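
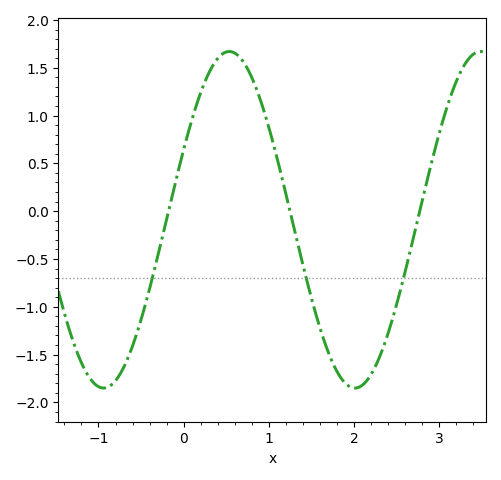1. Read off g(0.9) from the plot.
1.17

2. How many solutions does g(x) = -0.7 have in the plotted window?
3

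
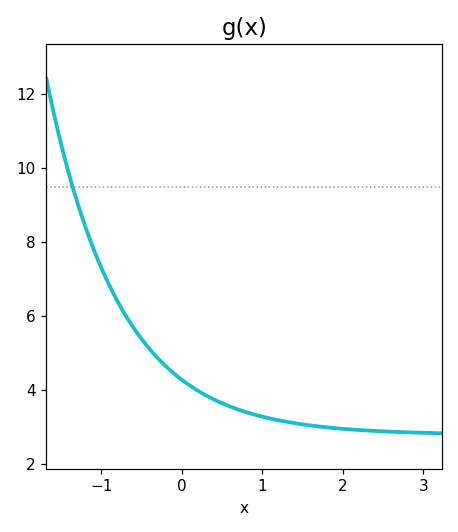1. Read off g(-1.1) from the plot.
7.8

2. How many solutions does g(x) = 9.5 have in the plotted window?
1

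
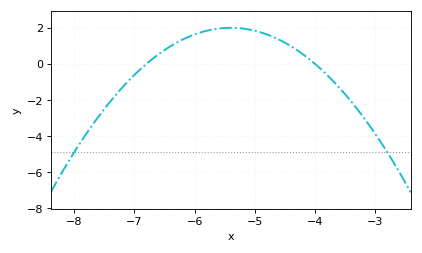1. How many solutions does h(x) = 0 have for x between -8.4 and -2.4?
2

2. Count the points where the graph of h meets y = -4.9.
2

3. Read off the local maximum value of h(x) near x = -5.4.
2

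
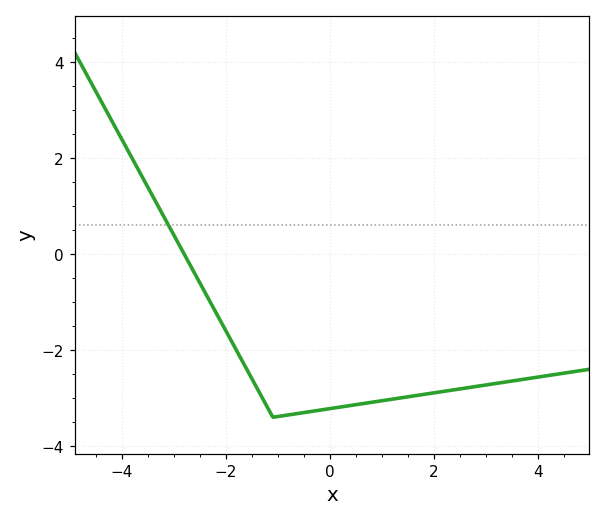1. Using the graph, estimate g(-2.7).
-0.2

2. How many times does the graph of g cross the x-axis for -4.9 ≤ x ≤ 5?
1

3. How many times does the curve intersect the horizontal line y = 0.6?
1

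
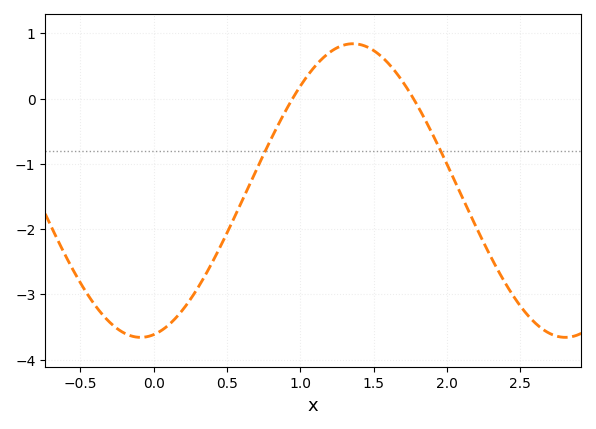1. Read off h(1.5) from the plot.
0.7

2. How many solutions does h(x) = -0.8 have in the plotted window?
2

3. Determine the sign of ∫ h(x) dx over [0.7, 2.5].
negative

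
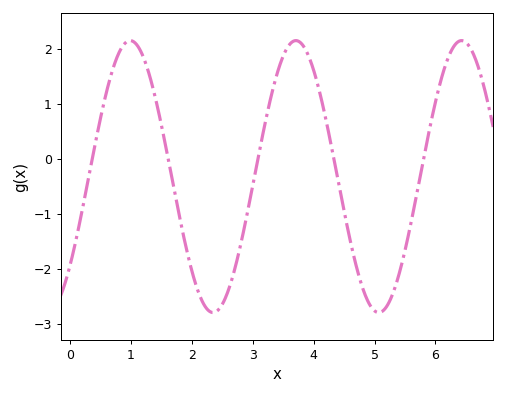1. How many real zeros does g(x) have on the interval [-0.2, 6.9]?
5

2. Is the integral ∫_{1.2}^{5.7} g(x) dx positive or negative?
negative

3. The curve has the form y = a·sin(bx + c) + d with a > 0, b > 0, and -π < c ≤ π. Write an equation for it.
y = 2.47sin(2.31x - 0.712) - 0.32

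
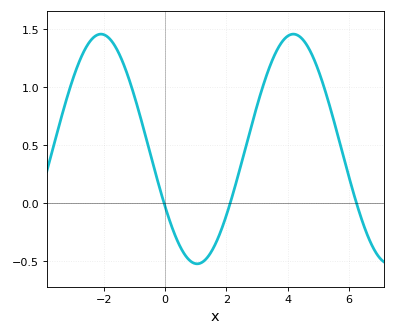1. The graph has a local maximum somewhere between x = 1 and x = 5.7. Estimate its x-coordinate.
4.19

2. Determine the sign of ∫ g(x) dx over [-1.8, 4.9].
positive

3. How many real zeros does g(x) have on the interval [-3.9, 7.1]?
3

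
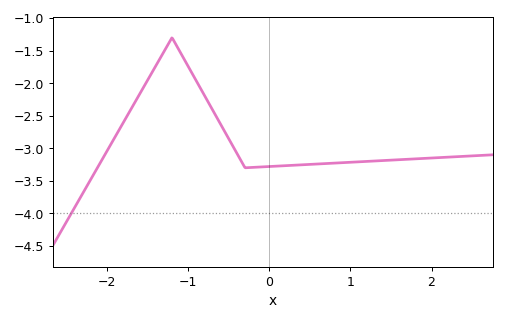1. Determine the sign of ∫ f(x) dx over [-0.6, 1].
negative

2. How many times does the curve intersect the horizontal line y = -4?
1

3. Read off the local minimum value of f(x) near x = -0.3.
-3.3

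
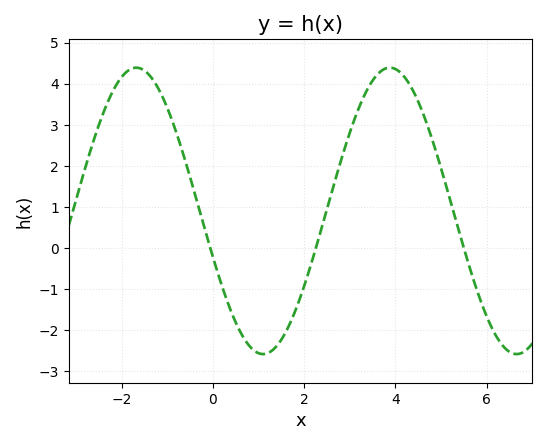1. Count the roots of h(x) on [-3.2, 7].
3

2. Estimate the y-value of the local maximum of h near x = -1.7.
4.39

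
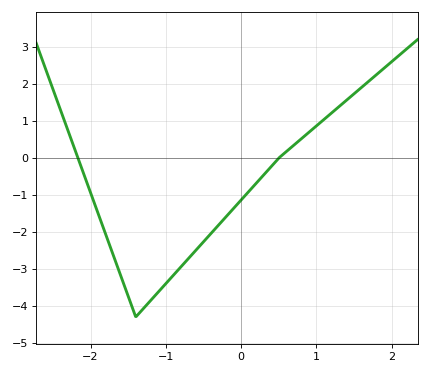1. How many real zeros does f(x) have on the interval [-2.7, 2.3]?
2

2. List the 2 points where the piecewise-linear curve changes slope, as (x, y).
(-1.4, -4.3); (0.5, 0)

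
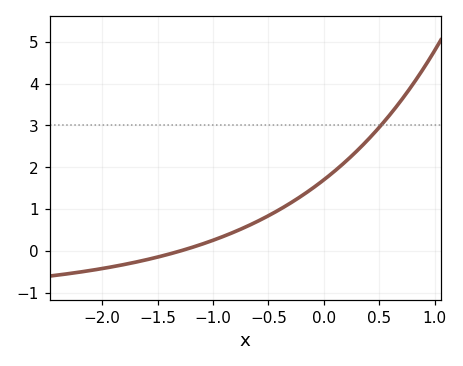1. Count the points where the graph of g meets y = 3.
1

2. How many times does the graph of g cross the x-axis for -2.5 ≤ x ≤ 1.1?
1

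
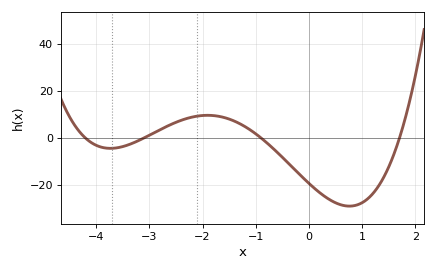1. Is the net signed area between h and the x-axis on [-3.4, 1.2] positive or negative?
negative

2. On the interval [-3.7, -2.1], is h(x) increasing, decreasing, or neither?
increasing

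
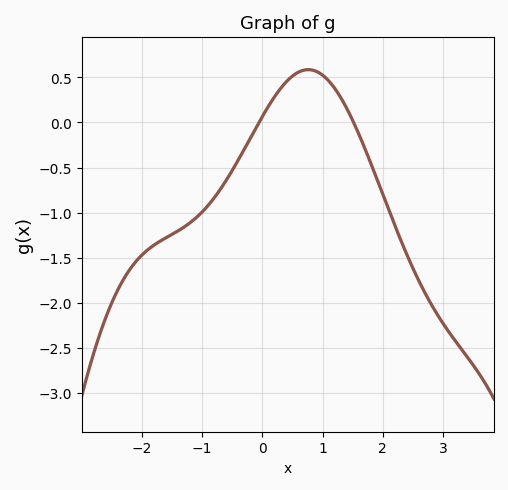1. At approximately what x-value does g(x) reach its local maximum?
0.8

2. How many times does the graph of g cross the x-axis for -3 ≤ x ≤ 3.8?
2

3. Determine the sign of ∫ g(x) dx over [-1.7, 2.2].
negative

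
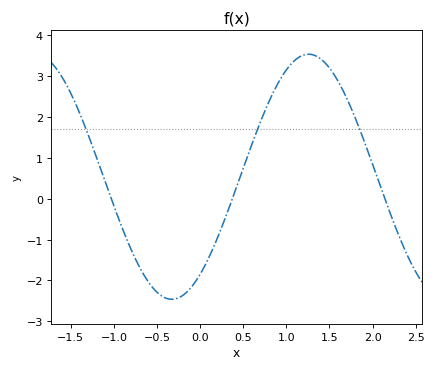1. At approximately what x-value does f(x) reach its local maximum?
1.26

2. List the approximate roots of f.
-1.03, 0.374, 2.14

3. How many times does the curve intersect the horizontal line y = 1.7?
3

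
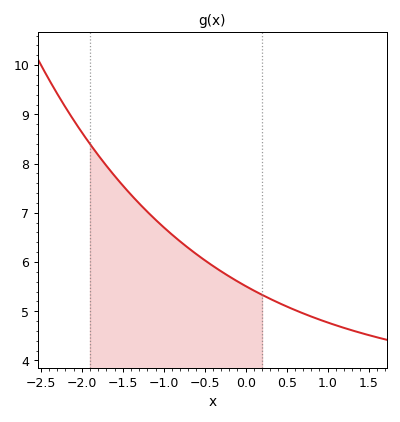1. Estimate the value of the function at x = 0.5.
5.1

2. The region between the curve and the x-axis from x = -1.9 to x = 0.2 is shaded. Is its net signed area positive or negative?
positive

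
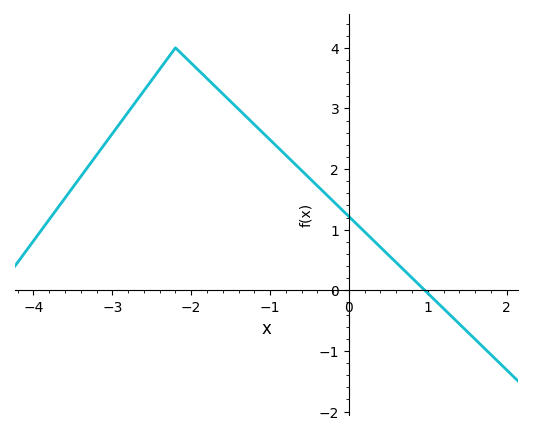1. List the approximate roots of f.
1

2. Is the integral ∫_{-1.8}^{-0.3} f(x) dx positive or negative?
positive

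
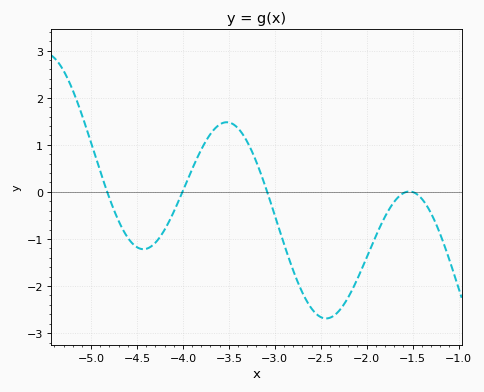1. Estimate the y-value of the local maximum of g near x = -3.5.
1.48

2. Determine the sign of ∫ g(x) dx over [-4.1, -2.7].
positive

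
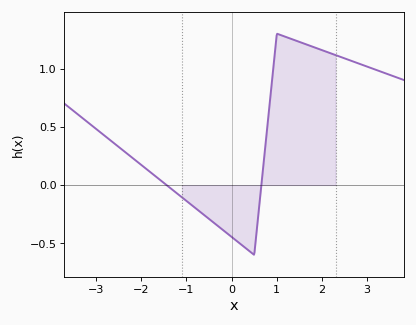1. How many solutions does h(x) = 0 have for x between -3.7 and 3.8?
2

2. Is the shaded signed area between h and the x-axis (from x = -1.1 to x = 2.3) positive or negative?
positive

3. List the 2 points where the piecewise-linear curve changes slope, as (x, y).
(0.5, -0.6); (1, 1.3)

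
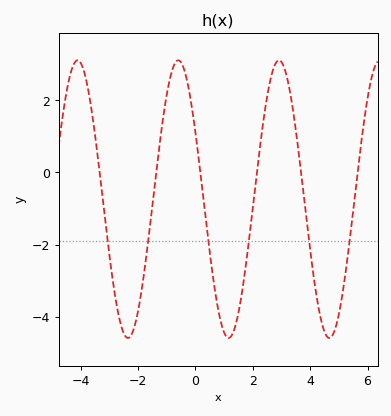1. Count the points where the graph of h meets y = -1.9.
6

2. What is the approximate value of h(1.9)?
-1.6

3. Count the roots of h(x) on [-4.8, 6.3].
6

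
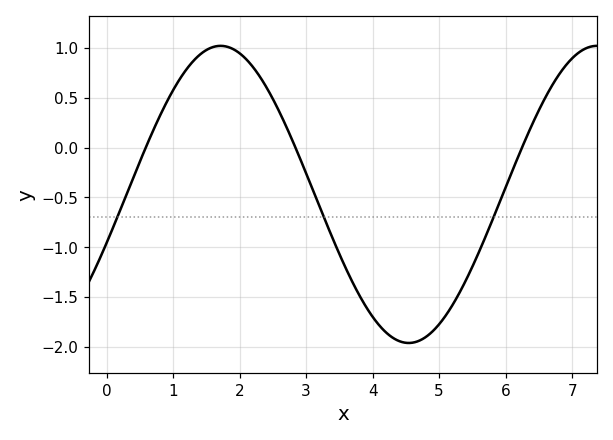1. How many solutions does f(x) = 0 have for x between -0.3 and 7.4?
3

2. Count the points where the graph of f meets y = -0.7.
3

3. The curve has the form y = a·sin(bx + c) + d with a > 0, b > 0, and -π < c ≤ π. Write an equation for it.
y = 1.49sin(1.1x - 0.33) - 0.47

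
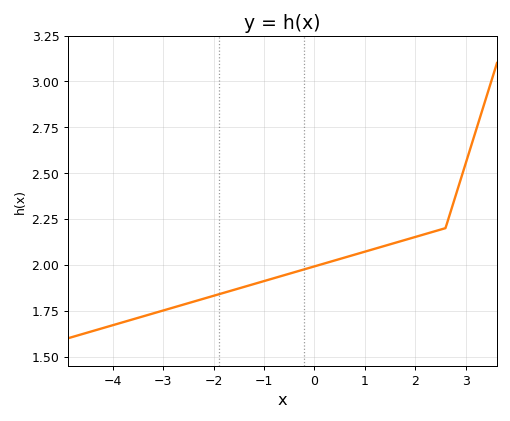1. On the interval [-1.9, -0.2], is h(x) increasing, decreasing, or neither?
increasing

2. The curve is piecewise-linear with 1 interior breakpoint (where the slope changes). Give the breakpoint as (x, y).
(2.6, 2.2)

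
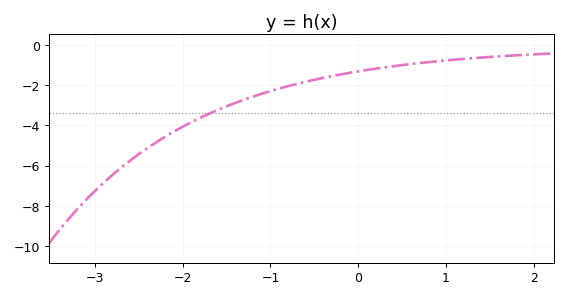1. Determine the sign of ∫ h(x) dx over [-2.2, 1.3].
negative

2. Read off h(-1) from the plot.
-2.29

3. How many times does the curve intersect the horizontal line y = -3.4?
1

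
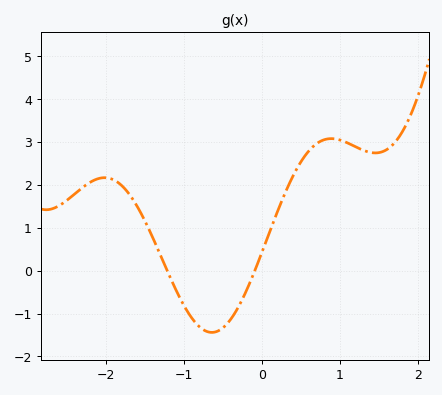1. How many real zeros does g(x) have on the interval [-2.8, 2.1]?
2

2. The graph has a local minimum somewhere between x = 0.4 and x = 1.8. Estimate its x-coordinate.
1.5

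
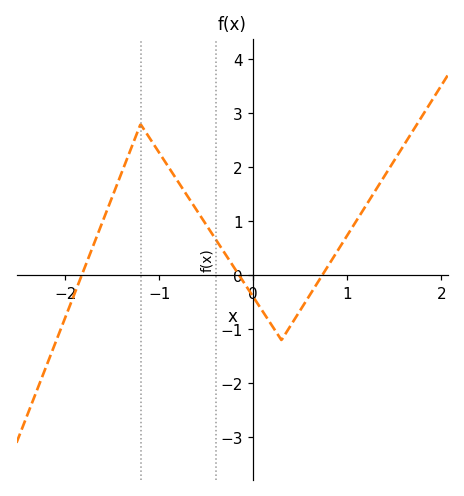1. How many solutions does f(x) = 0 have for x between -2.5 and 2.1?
3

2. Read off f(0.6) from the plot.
-0.4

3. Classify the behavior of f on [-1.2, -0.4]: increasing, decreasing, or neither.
decreasing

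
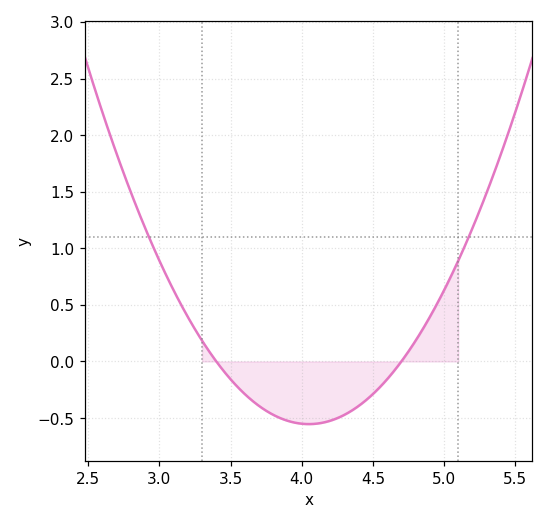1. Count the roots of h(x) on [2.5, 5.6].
2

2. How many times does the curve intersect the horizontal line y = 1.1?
2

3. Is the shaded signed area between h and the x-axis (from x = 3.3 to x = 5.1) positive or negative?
negative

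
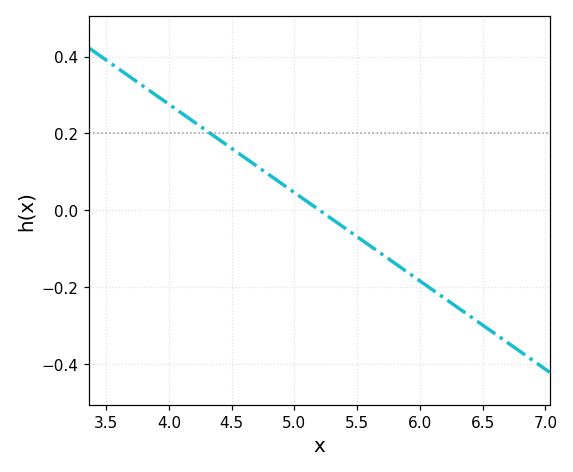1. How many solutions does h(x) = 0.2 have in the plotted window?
1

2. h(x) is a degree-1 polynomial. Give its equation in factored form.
y = -0.23(x - 5.2)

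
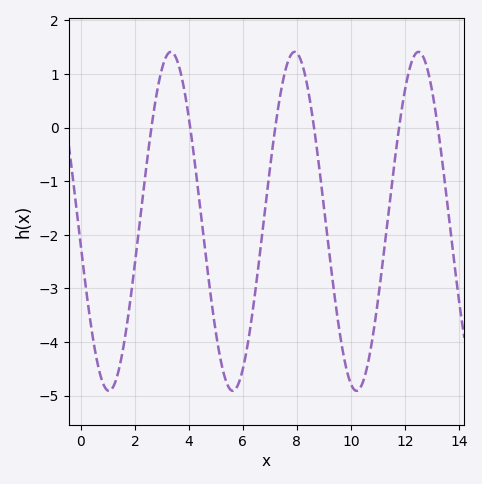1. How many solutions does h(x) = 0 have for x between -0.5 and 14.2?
6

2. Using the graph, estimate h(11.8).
0.1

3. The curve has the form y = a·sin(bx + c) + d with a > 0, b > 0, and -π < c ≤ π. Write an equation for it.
y = 3.16sin(1.4x - 3) - 1.75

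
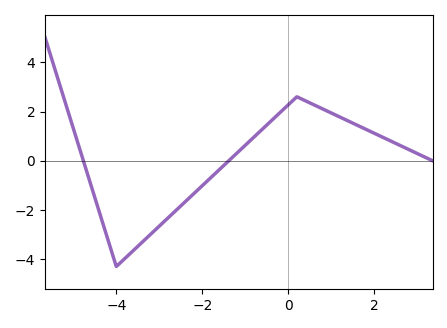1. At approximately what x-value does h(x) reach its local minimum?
-4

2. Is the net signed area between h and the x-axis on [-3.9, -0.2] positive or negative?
negative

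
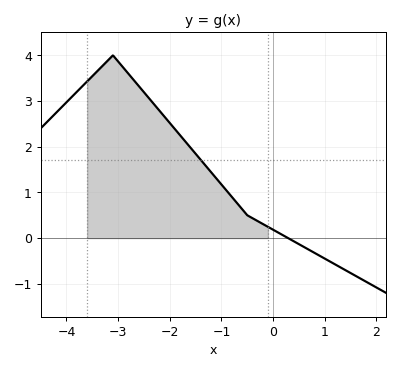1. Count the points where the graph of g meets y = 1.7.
1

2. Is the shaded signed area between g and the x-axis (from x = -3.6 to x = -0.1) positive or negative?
positive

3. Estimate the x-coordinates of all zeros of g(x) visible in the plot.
0.291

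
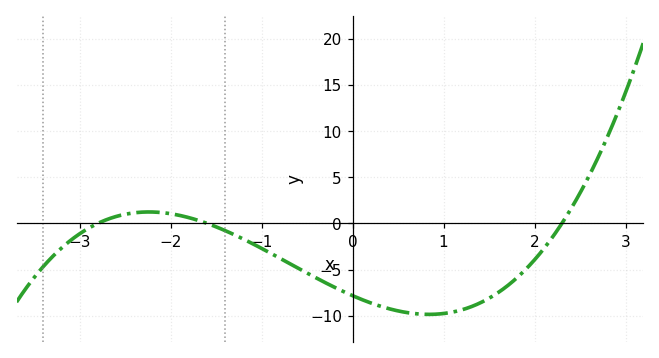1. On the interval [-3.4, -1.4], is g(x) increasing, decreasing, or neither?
neither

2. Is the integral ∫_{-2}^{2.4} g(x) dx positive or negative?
negative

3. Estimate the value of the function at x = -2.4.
1.14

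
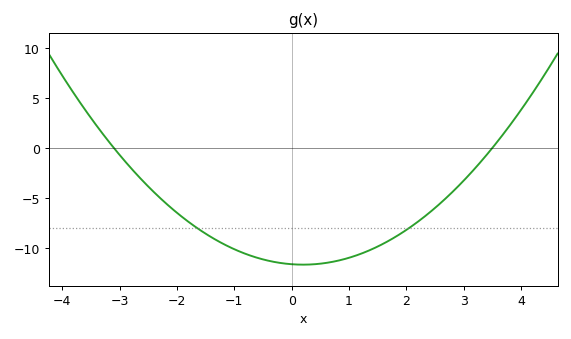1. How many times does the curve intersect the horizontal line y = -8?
2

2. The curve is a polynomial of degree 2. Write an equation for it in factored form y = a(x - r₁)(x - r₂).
y = 1.07(x + 3.1)(x - 3.5)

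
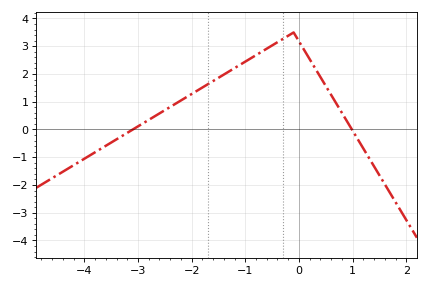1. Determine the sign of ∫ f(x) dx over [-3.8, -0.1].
positive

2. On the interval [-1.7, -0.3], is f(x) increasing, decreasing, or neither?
increasing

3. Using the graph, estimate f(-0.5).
3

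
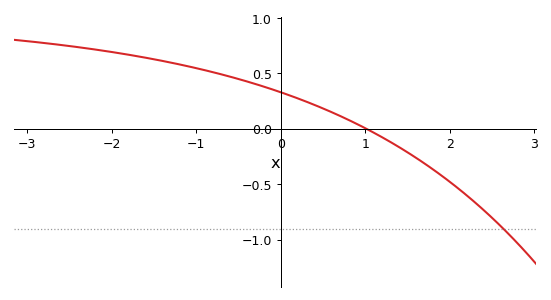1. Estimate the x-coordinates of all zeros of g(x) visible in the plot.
1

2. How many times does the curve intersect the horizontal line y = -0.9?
1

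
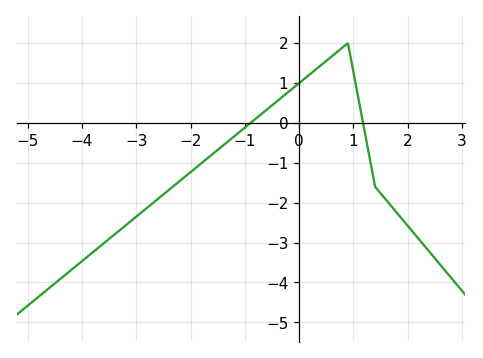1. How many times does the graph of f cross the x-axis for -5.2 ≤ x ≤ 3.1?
2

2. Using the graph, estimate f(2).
-2.6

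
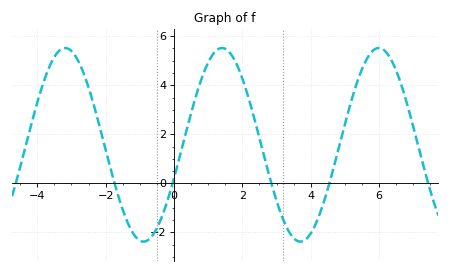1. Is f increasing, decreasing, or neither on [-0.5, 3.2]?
neither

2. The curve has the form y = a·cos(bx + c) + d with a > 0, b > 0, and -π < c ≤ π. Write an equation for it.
y = 3.95cos(1.4x - 1.9) + 1.57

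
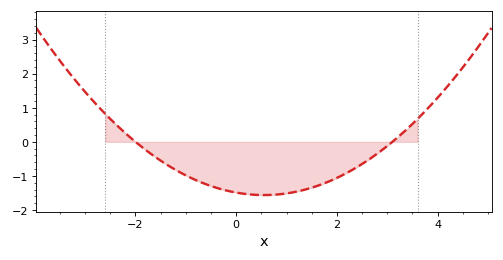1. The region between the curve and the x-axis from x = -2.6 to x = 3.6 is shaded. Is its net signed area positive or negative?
negative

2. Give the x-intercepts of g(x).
-2, 3.1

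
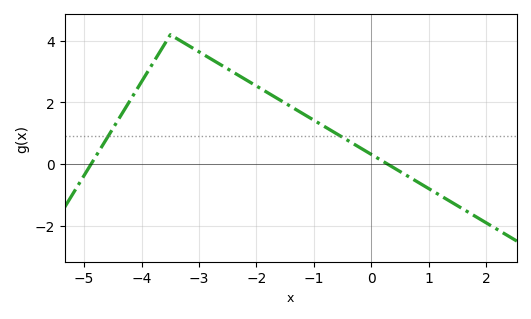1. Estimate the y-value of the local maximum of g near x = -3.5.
4.2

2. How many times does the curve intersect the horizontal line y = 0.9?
2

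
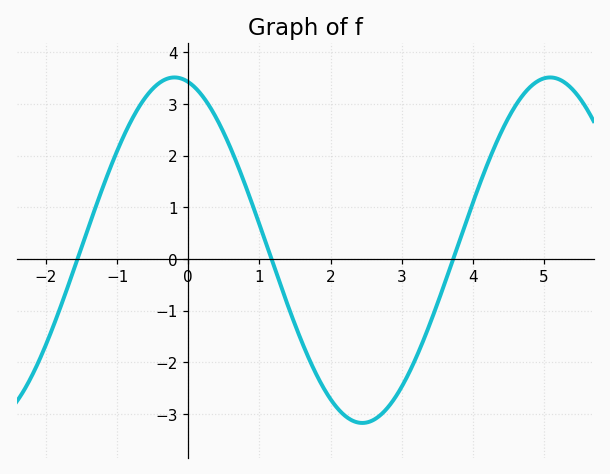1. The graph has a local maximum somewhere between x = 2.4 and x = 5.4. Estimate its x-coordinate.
5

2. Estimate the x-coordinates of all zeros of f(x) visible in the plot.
-1.6, 1.2, 3.8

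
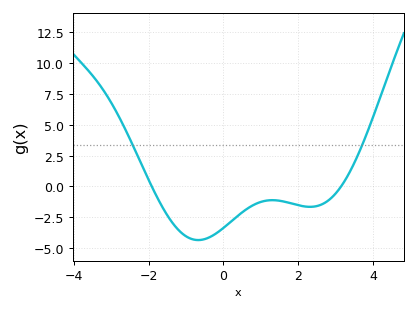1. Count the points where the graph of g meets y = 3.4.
2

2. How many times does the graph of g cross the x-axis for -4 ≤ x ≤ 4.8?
2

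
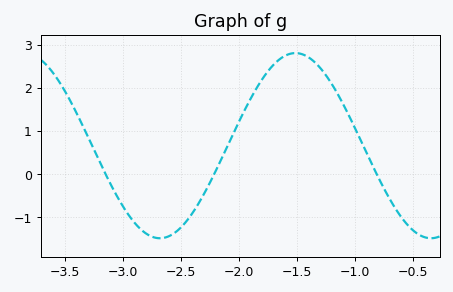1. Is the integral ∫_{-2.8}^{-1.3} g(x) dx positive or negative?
positive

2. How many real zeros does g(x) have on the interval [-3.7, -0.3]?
3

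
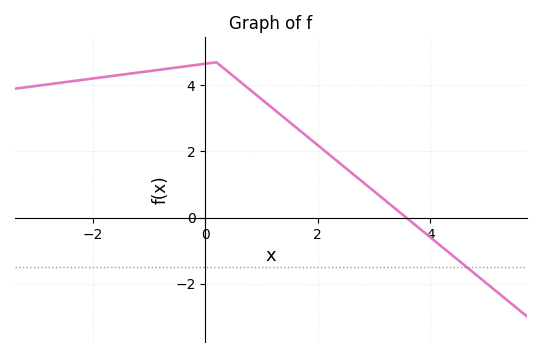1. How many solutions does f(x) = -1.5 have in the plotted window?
1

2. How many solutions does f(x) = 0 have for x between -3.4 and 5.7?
1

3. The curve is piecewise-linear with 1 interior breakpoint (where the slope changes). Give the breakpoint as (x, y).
(0.2, 4.7)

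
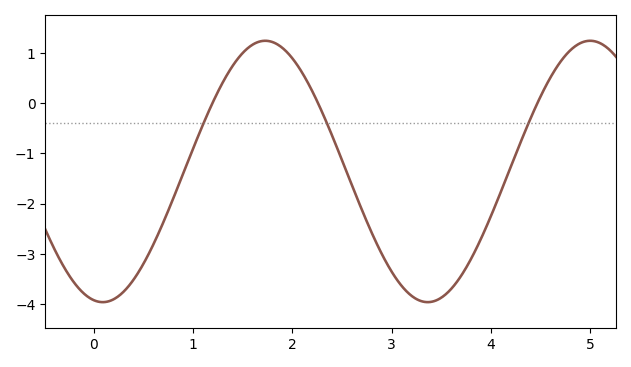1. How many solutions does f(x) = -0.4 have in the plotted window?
3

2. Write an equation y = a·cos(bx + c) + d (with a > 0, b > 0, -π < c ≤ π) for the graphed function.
y = 2.6cos(1.92x + 2.97) - 1.36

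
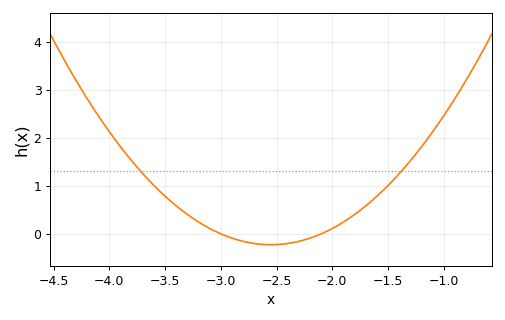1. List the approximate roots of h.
-3, -2.1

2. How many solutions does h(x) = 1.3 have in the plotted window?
2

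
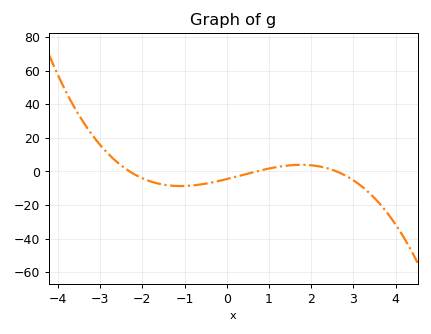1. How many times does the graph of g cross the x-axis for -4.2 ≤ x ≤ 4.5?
3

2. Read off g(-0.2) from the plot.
-6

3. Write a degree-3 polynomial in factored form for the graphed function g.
y = -1.09(x + 2.3)(x - 0.7)(x - 2.6)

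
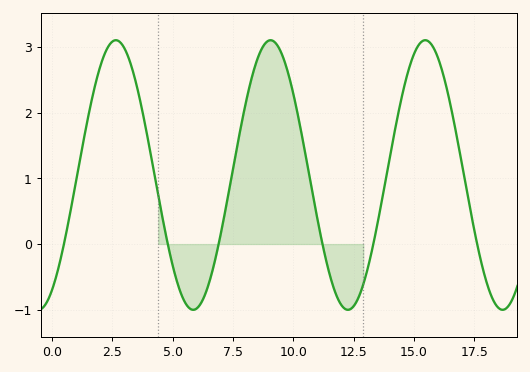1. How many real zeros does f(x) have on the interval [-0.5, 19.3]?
6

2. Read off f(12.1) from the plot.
-0.974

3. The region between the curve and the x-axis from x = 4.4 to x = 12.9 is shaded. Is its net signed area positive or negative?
positive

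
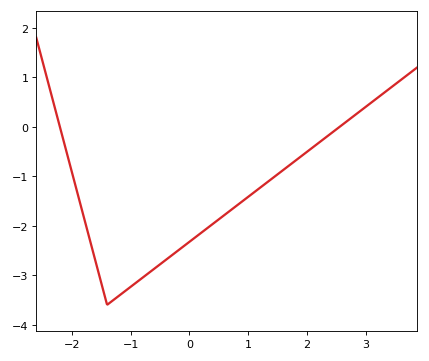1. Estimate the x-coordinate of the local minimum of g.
-1.4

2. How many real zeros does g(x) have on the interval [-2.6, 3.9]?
2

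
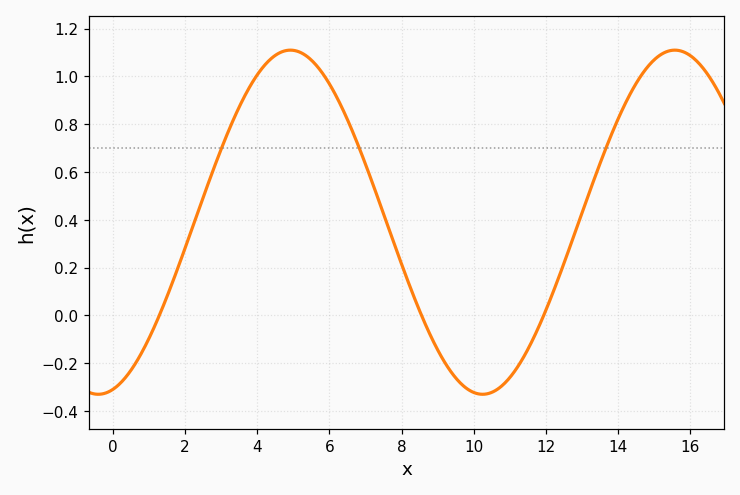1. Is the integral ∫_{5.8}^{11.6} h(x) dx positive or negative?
positive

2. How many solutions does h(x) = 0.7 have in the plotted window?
3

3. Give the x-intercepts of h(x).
1.29, 8.55, 11.9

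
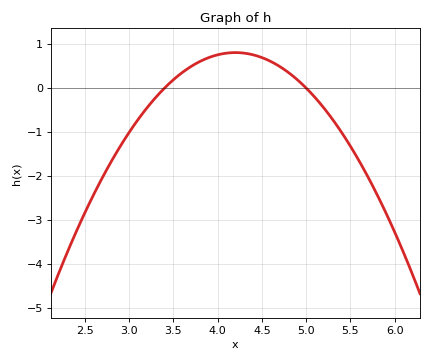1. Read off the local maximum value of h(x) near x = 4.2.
0.8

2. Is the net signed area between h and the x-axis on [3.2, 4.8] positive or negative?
positive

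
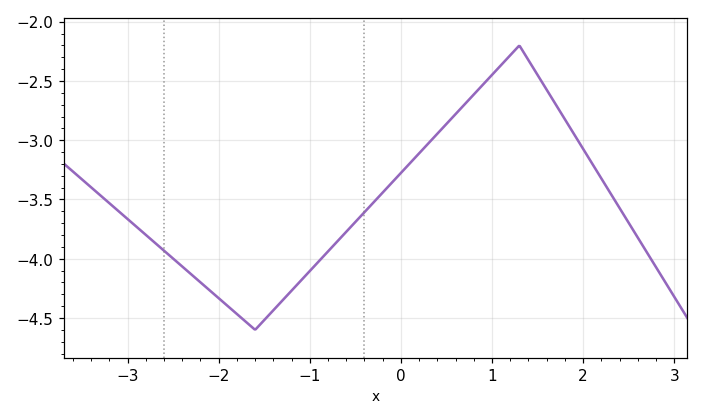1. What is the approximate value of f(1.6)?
-2.57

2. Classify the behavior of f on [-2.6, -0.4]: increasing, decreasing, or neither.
neither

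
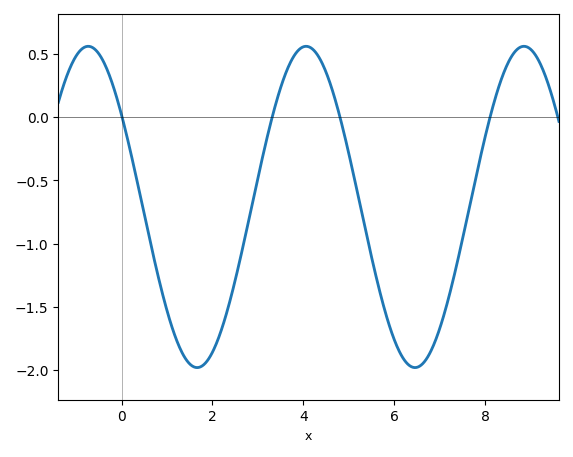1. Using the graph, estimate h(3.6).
0.334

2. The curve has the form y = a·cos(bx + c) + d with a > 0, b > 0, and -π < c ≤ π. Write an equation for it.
y = 1.27cos(1.31x + 0.962) - 0.71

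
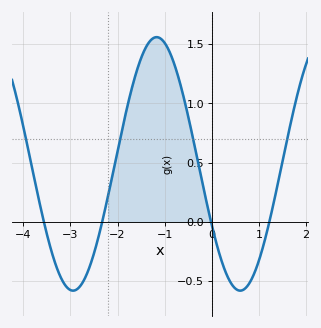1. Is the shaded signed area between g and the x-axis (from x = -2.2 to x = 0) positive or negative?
positive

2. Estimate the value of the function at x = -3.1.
-0.54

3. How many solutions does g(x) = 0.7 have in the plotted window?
4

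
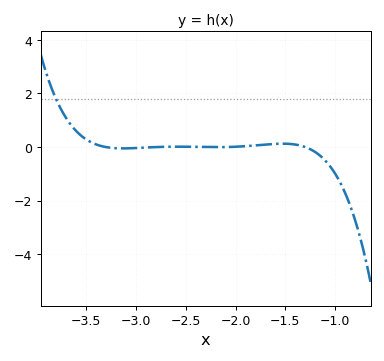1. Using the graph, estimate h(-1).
-1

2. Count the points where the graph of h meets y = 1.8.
1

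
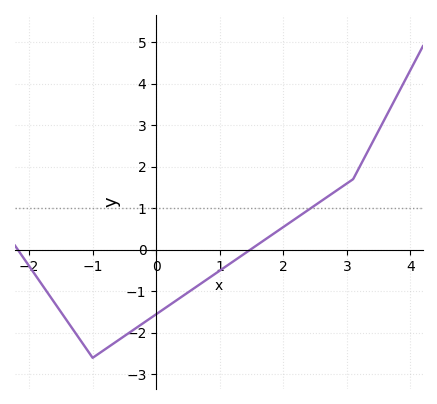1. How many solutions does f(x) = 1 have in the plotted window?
1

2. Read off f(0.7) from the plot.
-0.8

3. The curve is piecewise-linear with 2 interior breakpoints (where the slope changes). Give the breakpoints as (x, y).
(-1, -2.6); (3.1, 1.7)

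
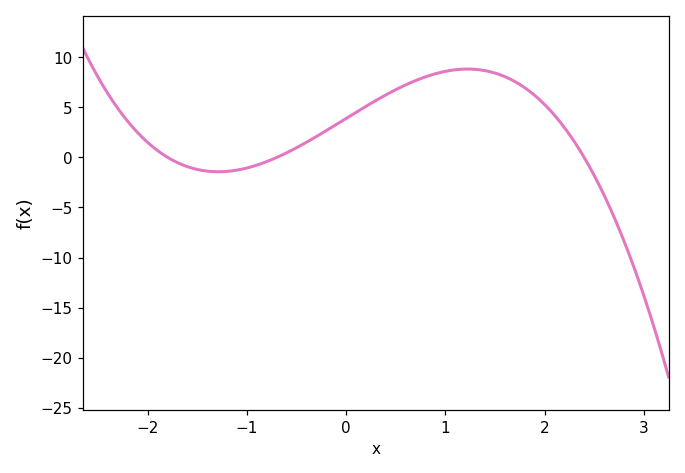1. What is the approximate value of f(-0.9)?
-1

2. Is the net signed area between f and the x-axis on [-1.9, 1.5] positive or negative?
positive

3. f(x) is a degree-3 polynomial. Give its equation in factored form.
y = -1.29(x + 1.8)(x + 0.7)(x - 2.4)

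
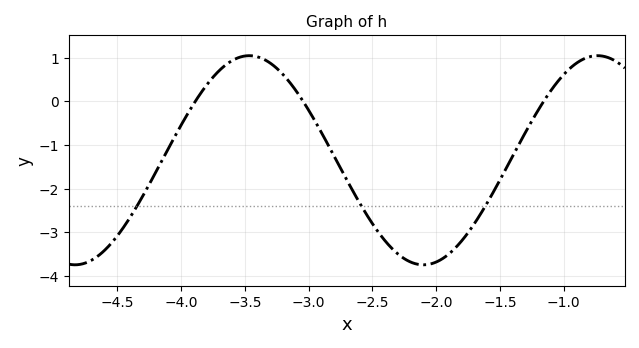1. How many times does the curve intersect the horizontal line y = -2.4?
3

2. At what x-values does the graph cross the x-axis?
-3.9, -3, -1.2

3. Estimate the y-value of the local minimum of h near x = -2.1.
-3.7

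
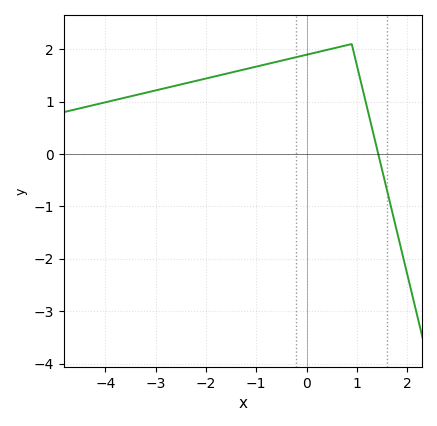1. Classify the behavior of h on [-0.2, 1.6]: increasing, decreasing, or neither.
neither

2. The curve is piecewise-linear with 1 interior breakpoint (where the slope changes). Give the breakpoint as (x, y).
(0.9, 2.1)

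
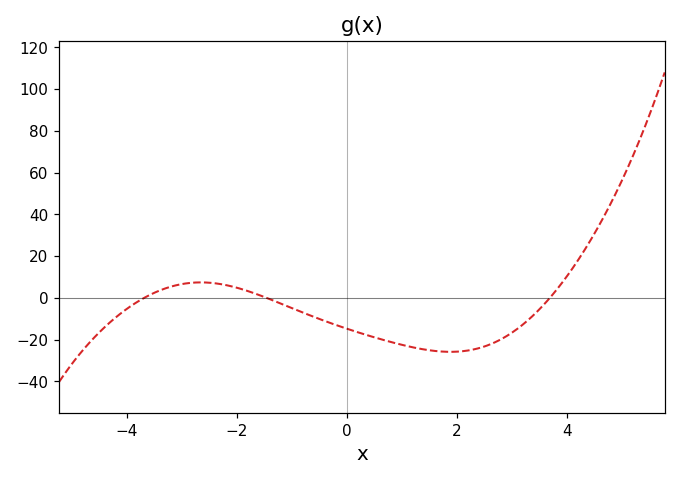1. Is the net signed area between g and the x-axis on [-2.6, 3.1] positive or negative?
negative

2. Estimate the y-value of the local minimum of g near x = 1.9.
-25.9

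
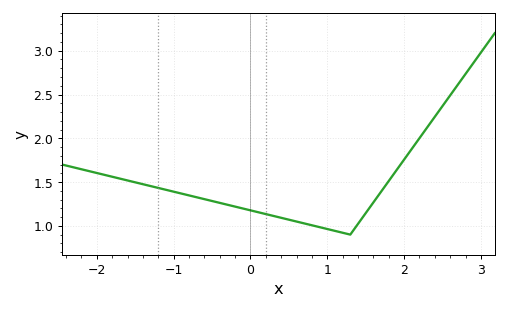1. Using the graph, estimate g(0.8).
1.01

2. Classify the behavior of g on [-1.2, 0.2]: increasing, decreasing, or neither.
decreasing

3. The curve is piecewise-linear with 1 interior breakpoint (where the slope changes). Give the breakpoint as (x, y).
(1.3, 0.9)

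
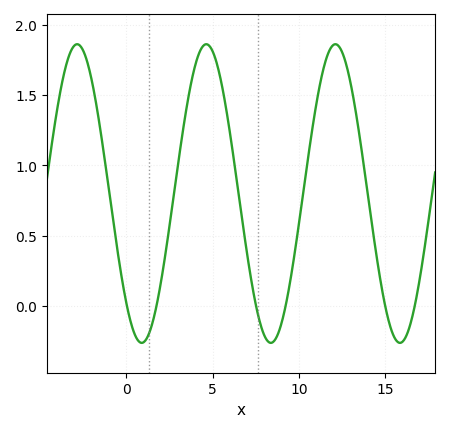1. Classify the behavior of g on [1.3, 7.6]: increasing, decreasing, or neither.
neither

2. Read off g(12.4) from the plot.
1.85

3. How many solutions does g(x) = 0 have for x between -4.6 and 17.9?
6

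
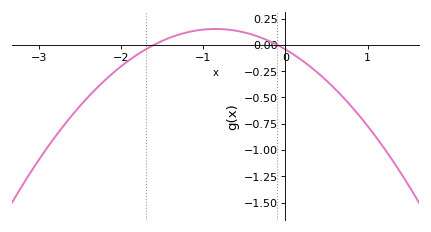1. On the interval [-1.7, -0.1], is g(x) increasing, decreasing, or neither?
neither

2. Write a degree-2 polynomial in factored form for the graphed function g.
y = -0.27(x + 1.6)(x + 0.1)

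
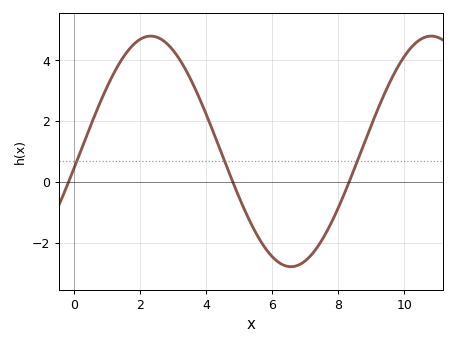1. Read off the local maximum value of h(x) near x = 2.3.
4.79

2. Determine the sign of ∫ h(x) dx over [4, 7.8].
negative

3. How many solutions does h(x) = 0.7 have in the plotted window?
3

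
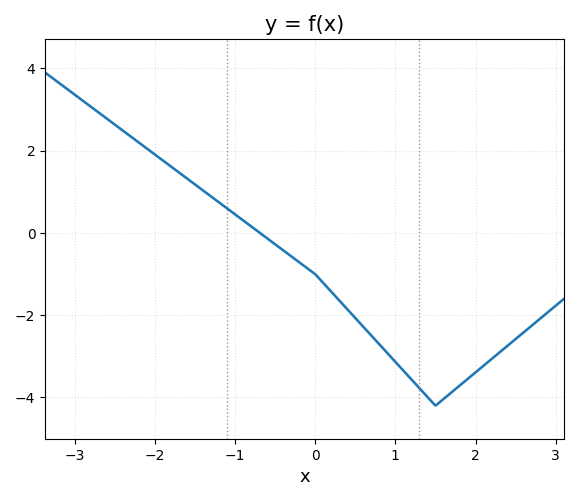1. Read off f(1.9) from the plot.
-3.6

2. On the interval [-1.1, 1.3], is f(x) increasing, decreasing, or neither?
decreasing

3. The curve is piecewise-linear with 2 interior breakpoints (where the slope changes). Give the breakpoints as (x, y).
(0, -1); (1.5, -4.2)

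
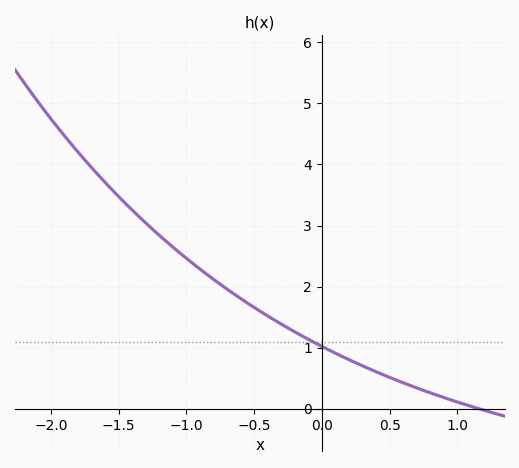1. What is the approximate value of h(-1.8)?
4.2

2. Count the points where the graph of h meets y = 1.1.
1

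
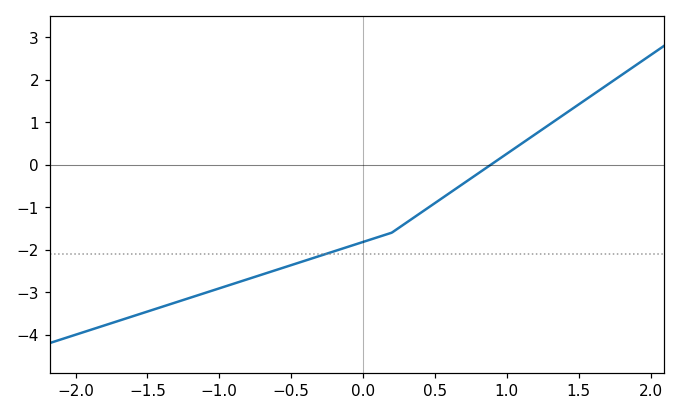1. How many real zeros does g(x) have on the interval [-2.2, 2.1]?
1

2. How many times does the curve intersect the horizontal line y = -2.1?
1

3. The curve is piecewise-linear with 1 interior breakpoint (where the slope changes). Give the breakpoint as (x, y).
(0.2, -1.6)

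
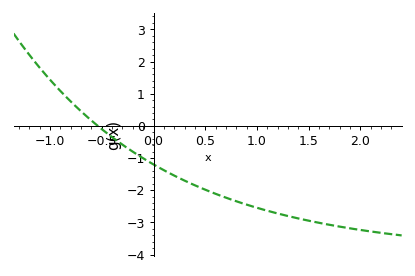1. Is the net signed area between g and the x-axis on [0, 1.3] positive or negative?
negative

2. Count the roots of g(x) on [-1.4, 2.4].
1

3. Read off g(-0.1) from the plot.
-1.01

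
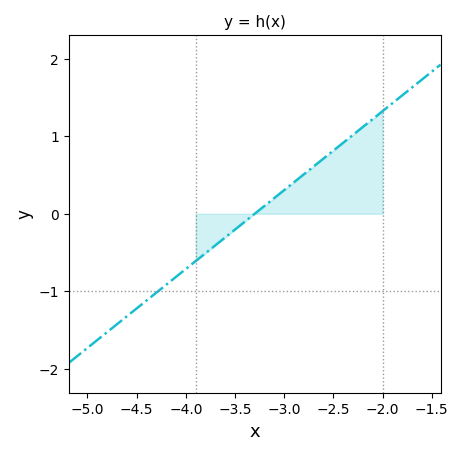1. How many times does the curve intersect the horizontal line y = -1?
1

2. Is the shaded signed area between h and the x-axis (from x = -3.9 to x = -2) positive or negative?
positive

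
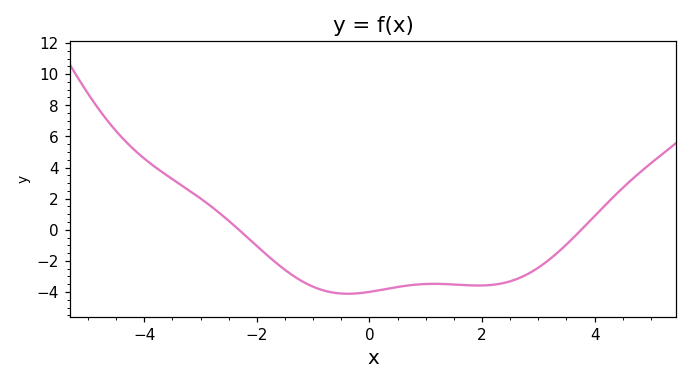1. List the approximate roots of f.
-2.4, 3.8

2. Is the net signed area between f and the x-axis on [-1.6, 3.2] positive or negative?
negative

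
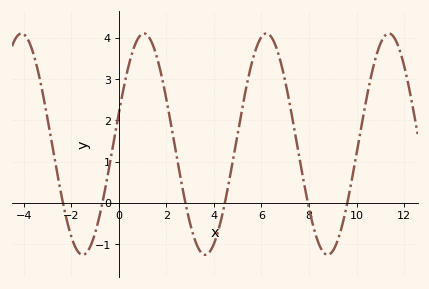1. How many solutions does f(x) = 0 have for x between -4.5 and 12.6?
6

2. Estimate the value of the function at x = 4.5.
0.106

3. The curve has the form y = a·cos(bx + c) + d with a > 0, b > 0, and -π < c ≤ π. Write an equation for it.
y = 2.68cos(1.22x - 1.29) + 1.42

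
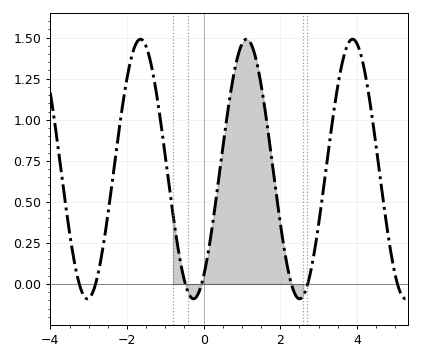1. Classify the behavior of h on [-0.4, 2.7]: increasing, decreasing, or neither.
neither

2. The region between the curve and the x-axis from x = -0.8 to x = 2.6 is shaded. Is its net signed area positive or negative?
positive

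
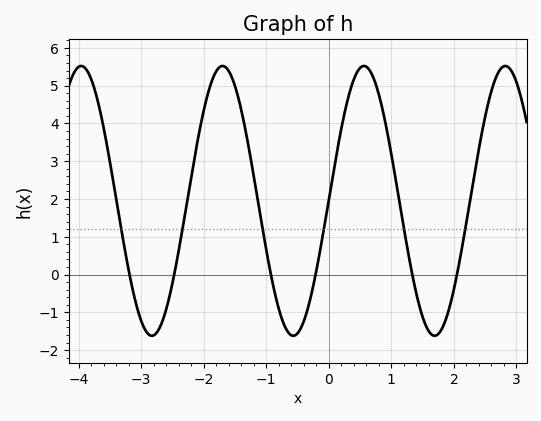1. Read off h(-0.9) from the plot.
-0.207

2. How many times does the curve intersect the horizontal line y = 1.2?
6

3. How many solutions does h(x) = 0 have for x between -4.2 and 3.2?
6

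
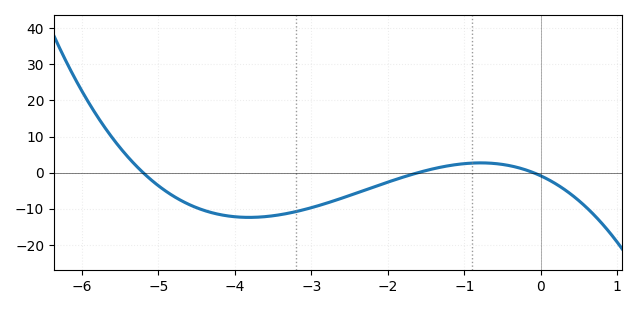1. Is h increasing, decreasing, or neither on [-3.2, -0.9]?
increasing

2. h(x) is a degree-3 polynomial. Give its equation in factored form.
y = -1.09(x + 5.2)(x + 1.6)(x + 0.1)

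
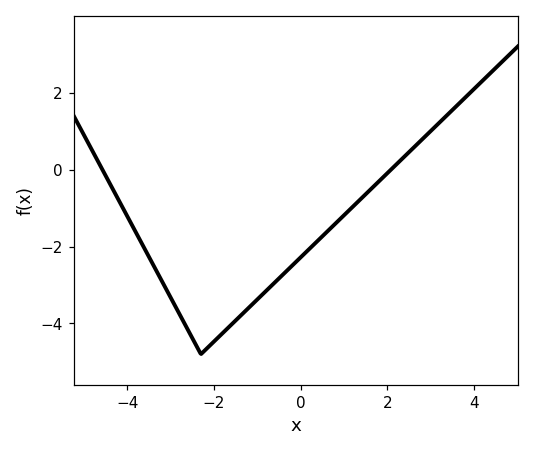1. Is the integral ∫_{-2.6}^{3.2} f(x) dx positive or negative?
negative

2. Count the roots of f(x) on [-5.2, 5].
2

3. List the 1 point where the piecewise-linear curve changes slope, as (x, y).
(-2.3, -4.8)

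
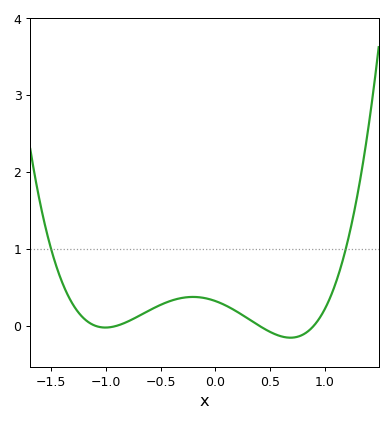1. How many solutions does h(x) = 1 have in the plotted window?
2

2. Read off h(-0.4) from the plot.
0.328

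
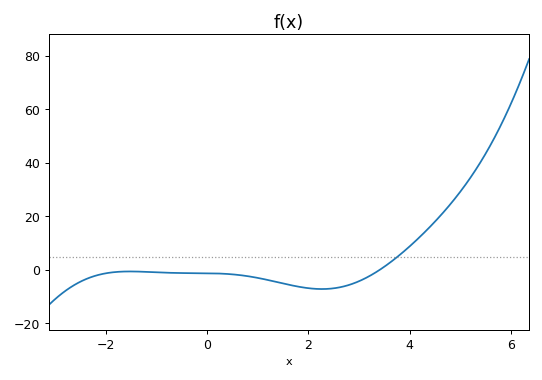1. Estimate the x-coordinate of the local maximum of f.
-1.53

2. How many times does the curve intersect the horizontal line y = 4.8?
1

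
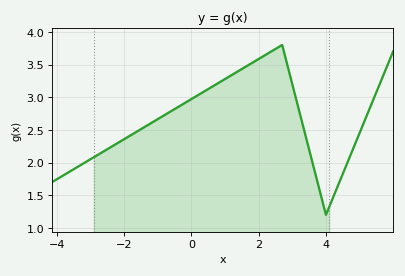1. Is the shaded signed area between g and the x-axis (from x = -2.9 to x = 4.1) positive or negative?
positive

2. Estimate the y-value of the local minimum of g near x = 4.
1.2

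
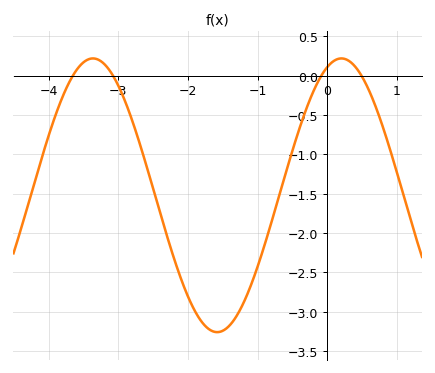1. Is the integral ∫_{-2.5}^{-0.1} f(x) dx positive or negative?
negative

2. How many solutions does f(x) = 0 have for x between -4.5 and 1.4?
4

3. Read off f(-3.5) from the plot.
0.171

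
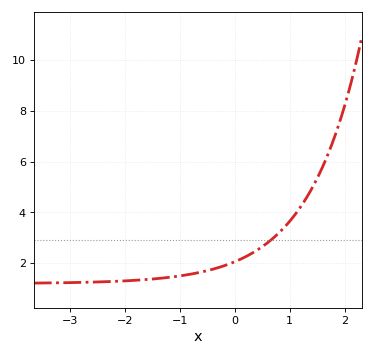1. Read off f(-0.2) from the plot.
1.89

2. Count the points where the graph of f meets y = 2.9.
1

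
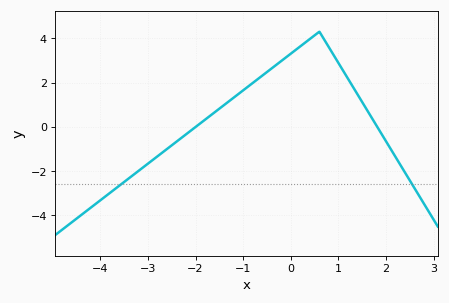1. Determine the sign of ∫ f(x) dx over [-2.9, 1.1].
positive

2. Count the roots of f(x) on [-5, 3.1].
2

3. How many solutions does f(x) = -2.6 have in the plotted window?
2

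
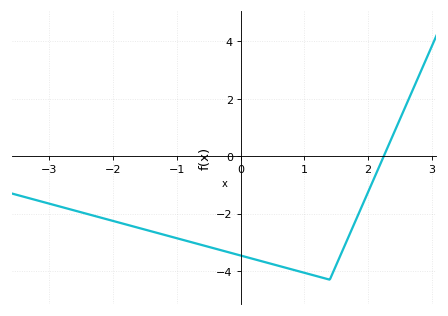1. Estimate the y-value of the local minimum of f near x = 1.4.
-4.3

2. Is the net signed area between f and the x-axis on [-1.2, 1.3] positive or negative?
negative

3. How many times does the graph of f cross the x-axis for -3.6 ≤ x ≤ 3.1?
1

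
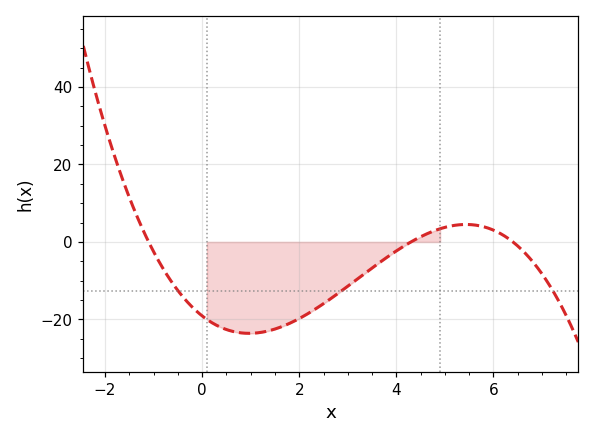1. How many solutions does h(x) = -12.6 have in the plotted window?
3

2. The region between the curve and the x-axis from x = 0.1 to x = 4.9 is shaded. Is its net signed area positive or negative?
negative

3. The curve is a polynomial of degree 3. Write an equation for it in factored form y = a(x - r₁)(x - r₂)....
y = -0.63(x + 1.1)(x - 4.3)(x - 6.4)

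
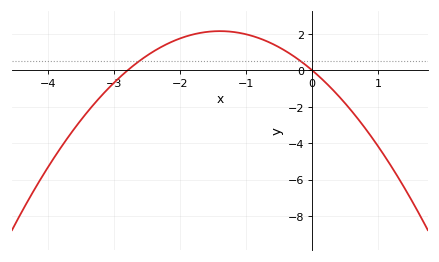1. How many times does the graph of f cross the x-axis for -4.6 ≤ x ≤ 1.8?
2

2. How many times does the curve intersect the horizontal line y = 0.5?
2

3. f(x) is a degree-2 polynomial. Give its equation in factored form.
y = -1.1(x + 2.8)(x - 0)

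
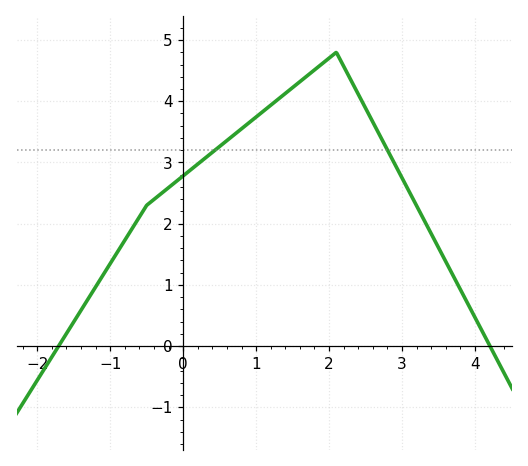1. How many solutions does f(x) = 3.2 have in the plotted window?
2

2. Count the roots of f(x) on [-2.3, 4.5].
2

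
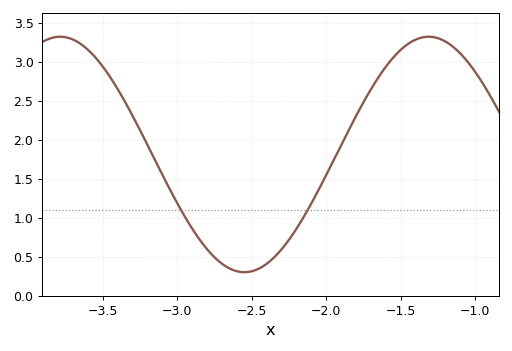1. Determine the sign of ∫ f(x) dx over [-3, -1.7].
positive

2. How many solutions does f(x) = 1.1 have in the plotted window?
2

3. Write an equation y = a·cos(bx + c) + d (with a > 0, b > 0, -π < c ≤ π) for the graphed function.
y = 1.51cos(2.5x - 3) + 1.81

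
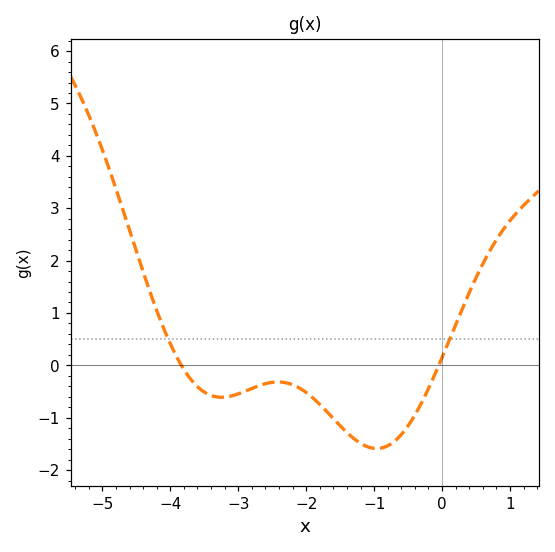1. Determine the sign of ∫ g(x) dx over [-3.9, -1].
negative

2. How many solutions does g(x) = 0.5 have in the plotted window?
2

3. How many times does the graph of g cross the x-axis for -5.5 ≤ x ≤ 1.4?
2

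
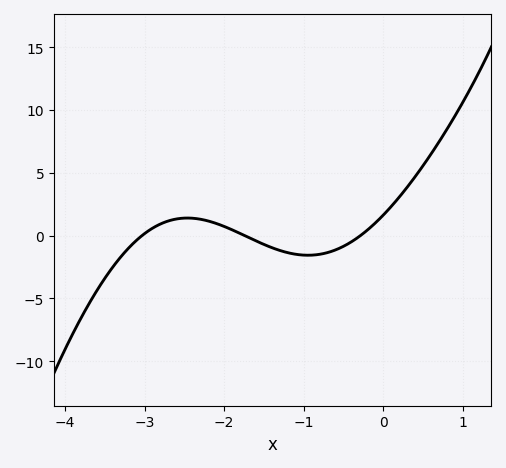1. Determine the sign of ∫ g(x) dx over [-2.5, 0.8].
positive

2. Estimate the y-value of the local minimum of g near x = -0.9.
-1.5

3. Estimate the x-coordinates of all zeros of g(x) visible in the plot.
-3, -1.7, -0.3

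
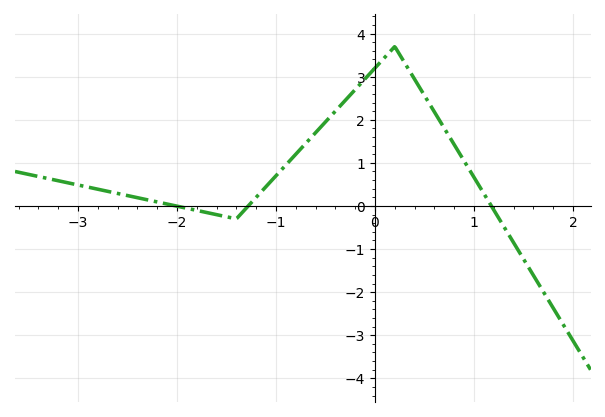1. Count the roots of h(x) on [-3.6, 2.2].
3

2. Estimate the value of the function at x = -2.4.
0.192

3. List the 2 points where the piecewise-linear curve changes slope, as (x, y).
(-1.4, -0.3); (0.2, 3.7)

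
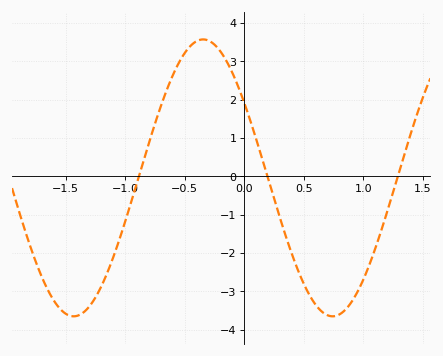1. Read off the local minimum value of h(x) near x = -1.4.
-3.65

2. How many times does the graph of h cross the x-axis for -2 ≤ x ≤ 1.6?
3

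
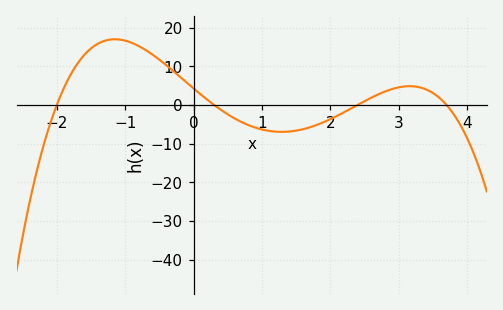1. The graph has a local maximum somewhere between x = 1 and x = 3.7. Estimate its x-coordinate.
3.16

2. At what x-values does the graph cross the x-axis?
-2, 0.3, 2.4, 3.7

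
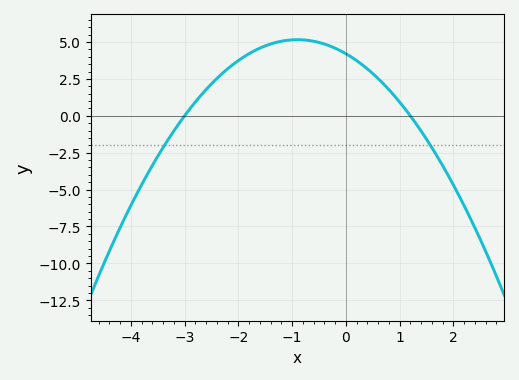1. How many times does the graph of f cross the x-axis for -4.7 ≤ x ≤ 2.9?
2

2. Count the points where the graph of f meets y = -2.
2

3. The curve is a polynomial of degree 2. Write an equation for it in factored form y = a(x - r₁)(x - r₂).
y = -1.17(x + 3)(x - 1.2)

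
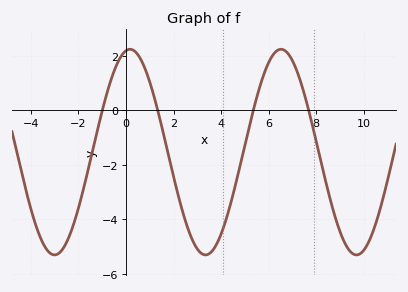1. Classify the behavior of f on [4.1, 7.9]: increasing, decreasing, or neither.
neither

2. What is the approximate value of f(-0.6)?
1.2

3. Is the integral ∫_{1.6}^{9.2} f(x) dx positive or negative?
negative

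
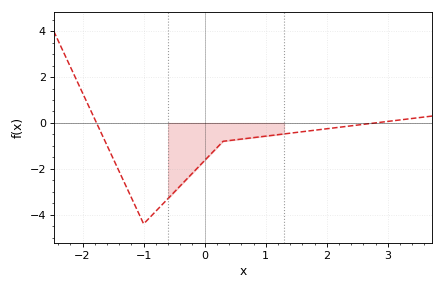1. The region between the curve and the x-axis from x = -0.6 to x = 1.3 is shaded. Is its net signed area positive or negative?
negative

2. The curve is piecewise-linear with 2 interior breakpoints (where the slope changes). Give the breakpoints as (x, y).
(-1, -4.4); (0.3, -0.8)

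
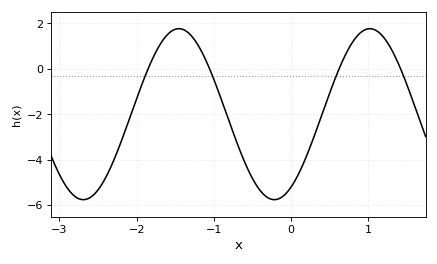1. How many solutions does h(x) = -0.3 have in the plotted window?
4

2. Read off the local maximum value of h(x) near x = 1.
1.77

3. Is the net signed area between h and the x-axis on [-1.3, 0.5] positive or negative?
negative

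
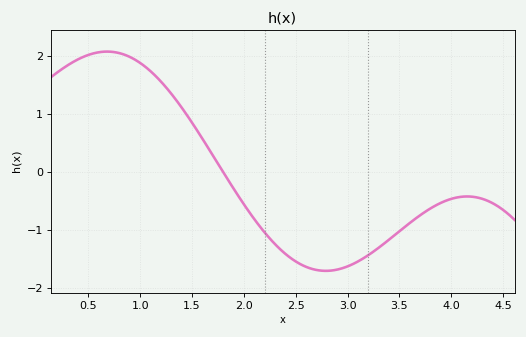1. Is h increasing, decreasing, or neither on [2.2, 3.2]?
neither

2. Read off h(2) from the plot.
-0.552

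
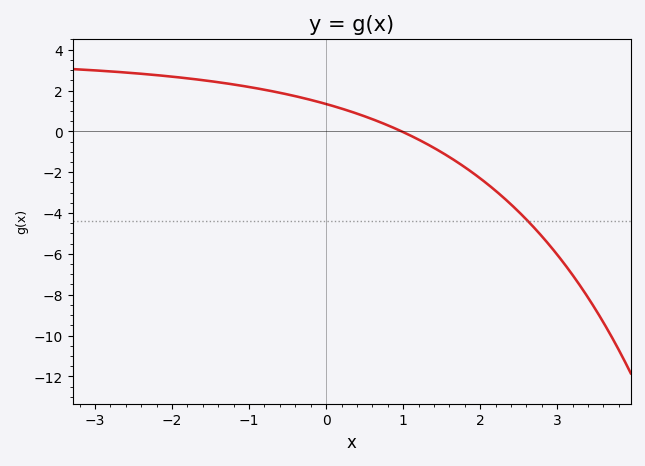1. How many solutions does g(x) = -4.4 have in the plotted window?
1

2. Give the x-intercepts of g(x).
1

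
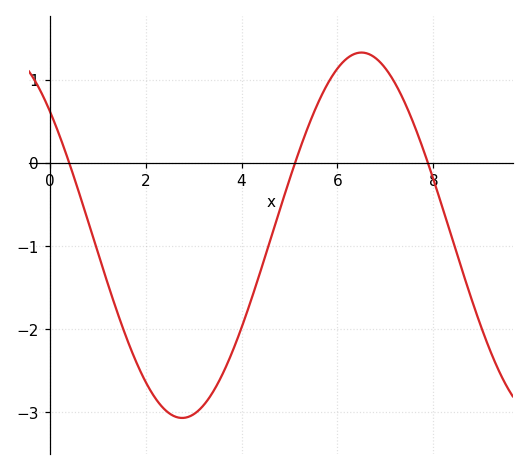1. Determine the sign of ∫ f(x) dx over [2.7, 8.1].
negative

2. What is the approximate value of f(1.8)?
-2.39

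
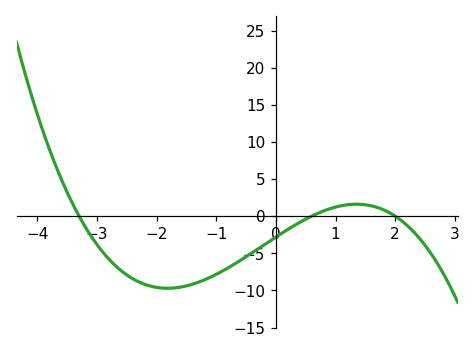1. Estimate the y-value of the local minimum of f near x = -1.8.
-9.71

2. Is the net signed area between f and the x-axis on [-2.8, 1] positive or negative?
negative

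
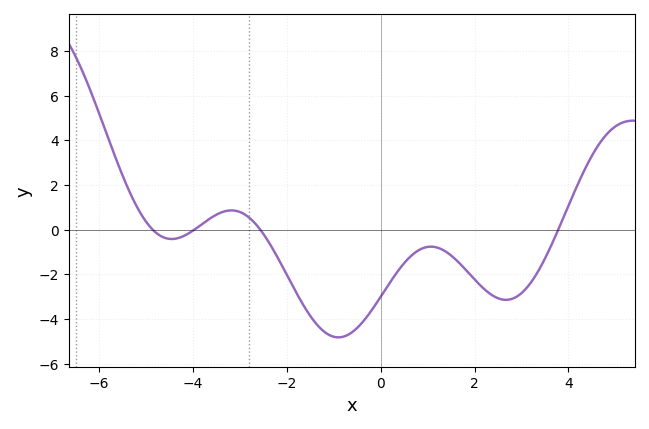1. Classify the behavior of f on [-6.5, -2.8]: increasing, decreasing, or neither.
neither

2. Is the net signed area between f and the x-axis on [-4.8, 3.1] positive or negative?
negative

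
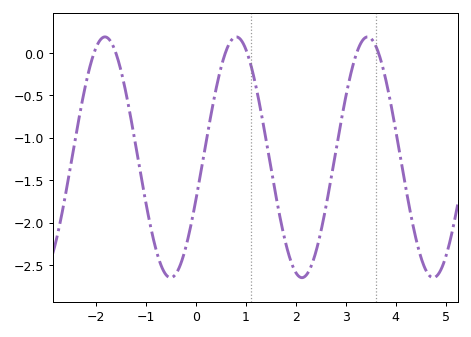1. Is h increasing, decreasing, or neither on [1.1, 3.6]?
neither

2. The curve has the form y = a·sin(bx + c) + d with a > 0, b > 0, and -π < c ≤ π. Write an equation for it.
y = 1.42sin(2.39x - 0.36) - 1.23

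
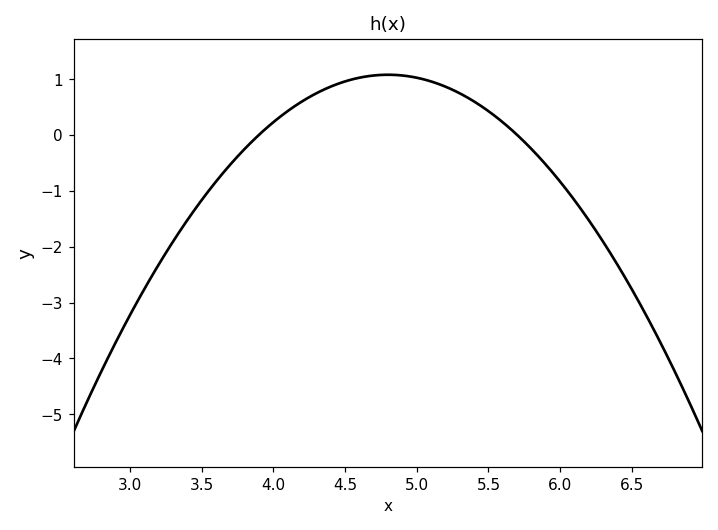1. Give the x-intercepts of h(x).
3.9, 5.7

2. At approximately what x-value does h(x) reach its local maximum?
4.8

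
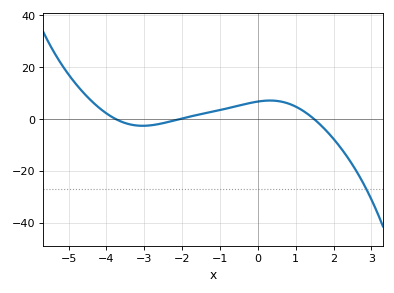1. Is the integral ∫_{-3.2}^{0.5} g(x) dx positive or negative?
positive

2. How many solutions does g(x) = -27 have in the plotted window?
1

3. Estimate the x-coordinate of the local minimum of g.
-3.04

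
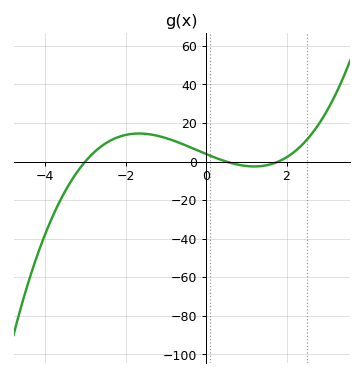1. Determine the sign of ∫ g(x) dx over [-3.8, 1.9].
positive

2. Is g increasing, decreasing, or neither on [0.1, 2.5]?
neither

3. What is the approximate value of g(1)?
-2.32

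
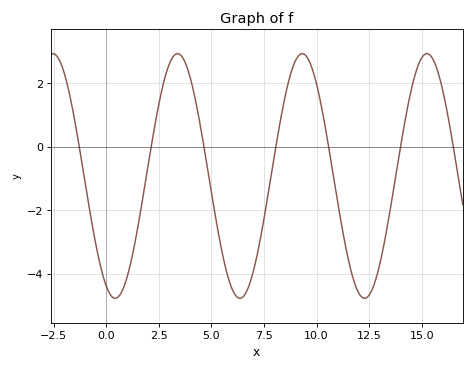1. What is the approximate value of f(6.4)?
-4.8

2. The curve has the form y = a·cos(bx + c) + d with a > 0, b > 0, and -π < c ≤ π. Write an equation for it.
y = 3.86cos(1.1x + 2.7) - 0.92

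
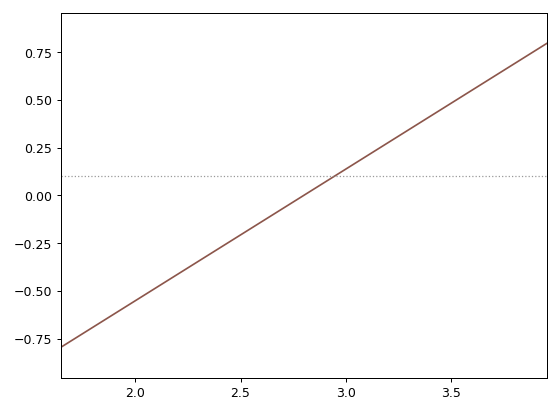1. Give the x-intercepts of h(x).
2.8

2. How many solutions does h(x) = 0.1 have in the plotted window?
1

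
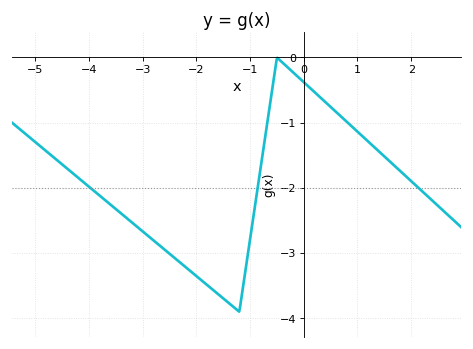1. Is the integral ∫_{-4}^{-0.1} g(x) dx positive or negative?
negative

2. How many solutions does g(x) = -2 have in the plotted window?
3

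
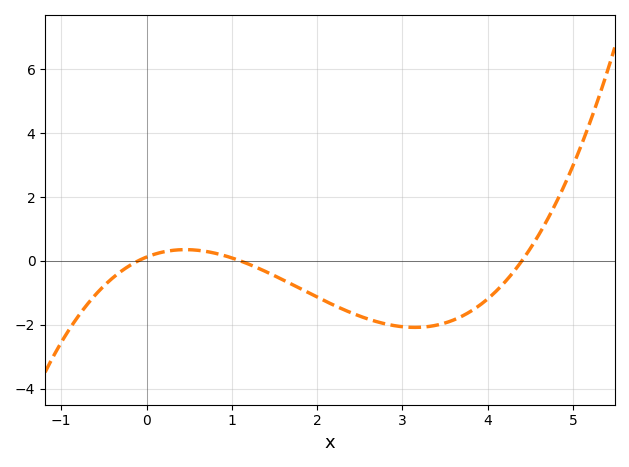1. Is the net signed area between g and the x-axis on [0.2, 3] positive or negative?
negative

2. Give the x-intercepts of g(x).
-0.1, 1.1, 4.4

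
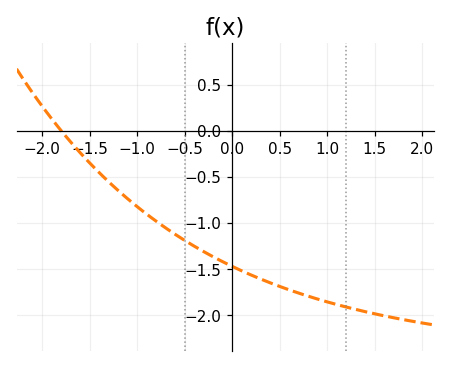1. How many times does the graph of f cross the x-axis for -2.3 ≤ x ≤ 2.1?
1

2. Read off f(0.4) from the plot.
-1.65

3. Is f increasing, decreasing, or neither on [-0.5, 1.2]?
decreasing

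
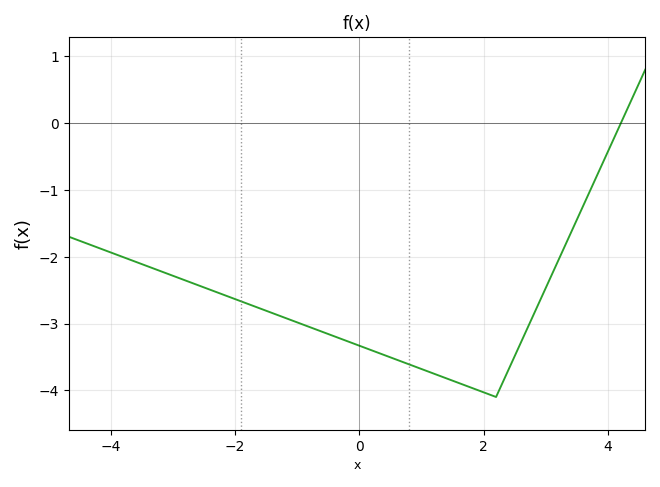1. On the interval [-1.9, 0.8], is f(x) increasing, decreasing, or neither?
decreasing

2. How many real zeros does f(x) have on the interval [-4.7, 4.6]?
1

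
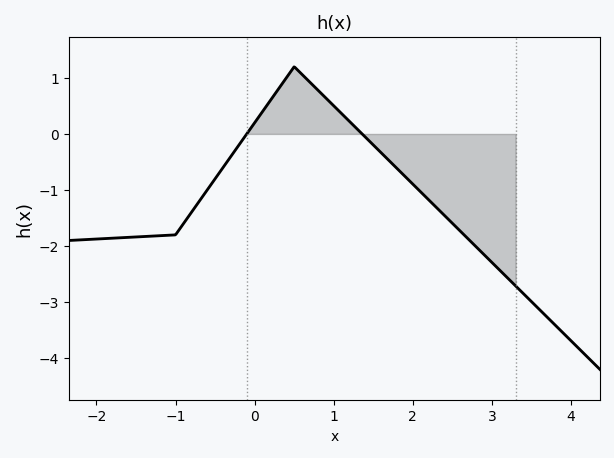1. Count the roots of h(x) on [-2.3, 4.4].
2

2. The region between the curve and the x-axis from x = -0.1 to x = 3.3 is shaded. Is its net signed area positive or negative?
negative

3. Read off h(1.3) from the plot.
0.082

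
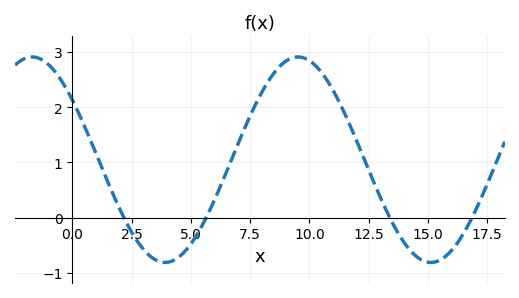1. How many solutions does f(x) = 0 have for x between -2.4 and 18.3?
4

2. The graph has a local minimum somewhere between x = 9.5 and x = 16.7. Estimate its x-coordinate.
15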